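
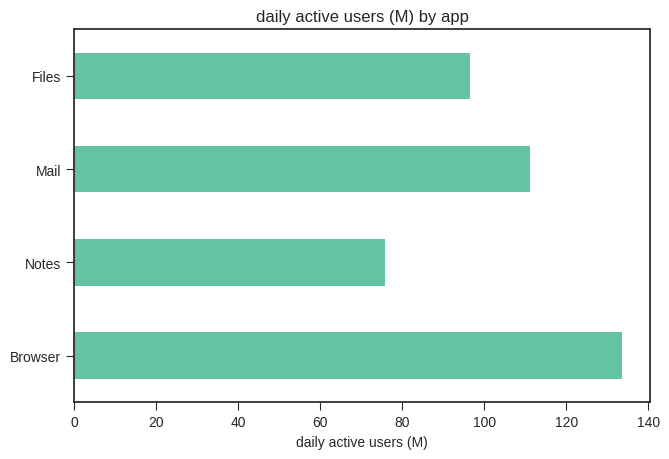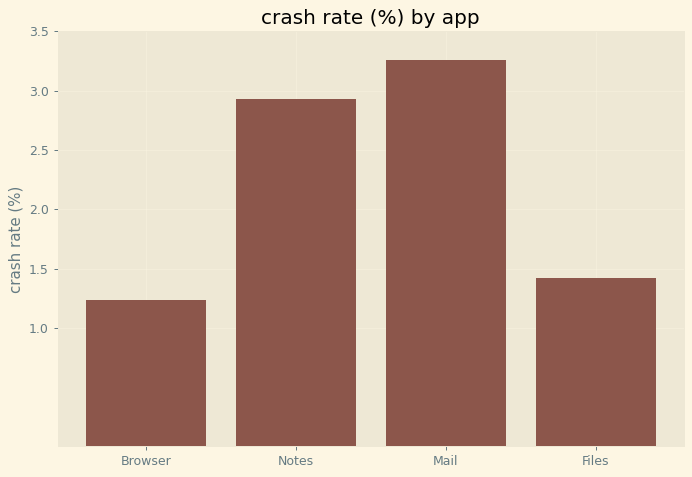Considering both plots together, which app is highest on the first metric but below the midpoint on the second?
Browser

Chart 2 median crash rate (%) ≈ 2; below-median apps: Browser, Files. Among those, Browser has the highest daily active users (M) (≈ 140).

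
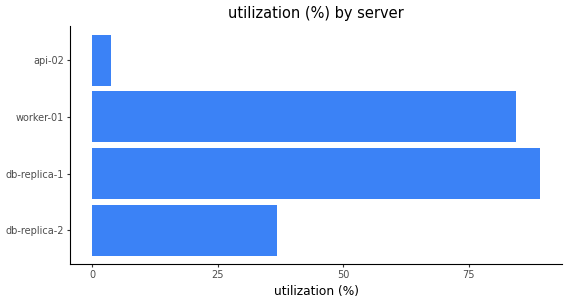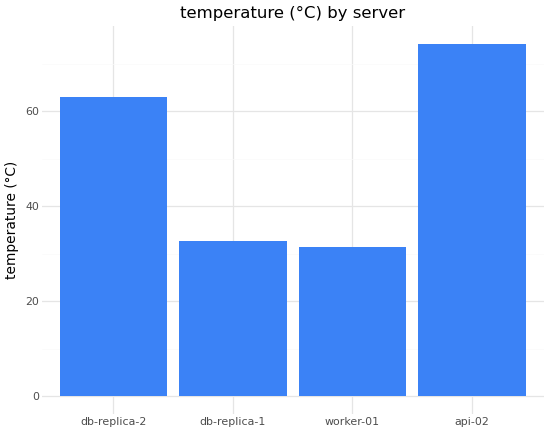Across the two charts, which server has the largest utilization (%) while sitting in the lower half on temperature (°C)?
Chart 2 median temperature (°C) ≈ 50; below-median servers: db-replica-1, worker-01. Among those, db-replica-1 has the highest utilization (%) (≈ 90).

db-replica-1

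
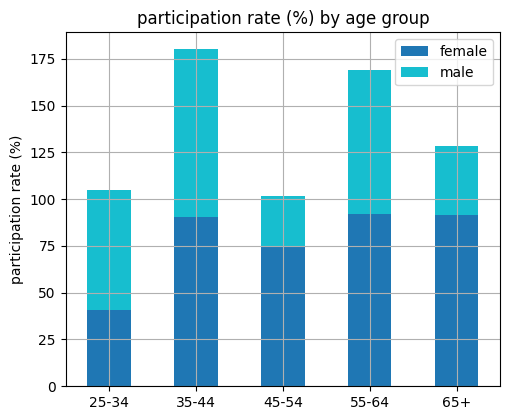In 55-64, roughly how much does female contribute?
≈ 100

female top ≈ 100, bottom ≈ 0; segment ≈ 100.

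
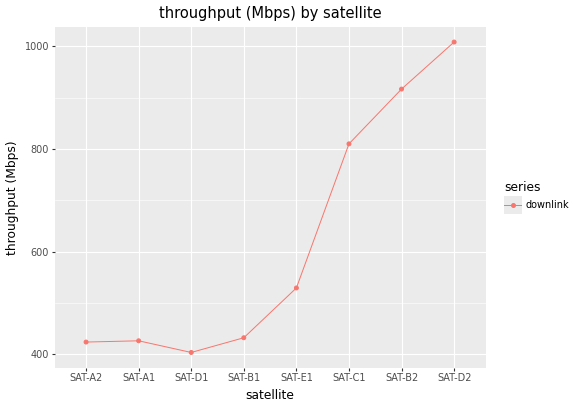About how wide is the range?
≈ 600

Max SAT-D2 ≈ 1000, min SAT-D1 ≈ 400; range ≈ 600.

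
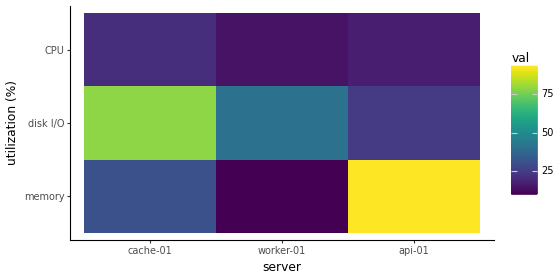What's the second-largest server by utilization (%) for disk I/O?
worker-01

Top 3 for disk I/O: cache-01 ≈ 80, worker-01 ≈ 40, api-01 ≈ 20.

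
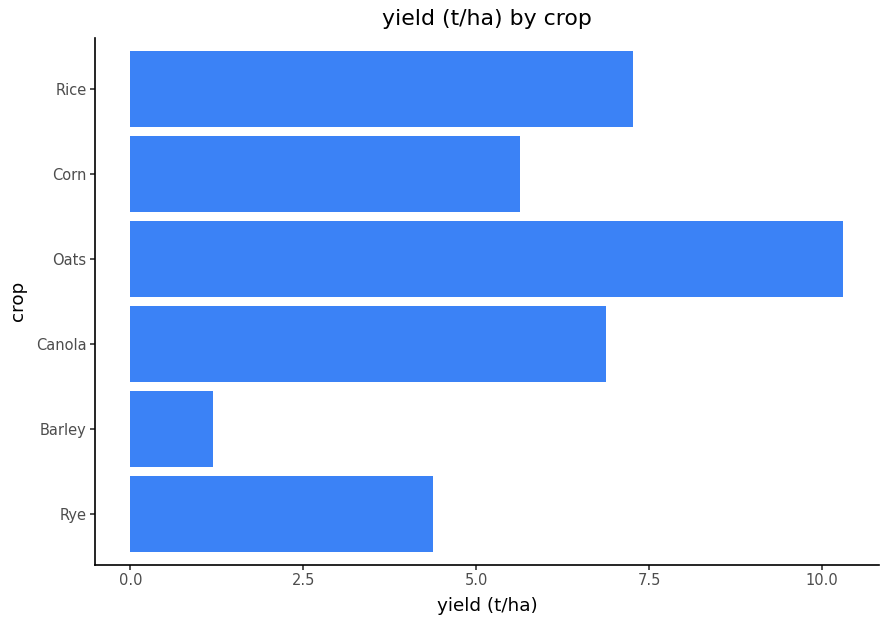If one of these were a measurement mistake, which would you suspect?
Barley ≈ 1; the rest sit between ≈ 4 and ≈ 10.

Barley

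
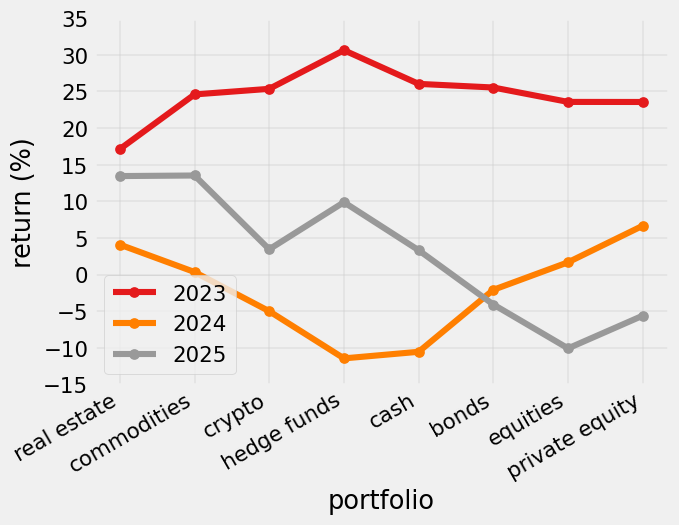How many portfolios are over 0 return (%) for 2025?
Above 0: real estate, commodities, crypto, hedge funds, cash.

5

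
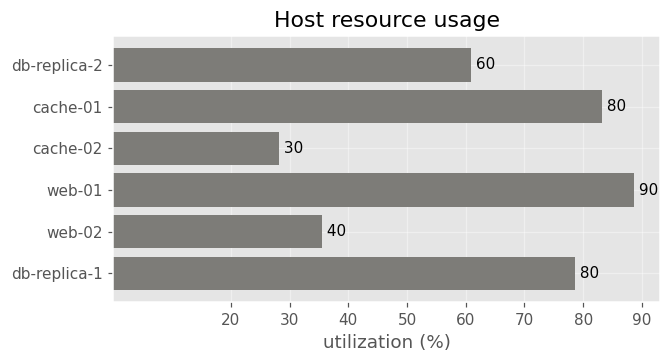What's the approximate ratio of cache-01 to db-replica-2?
cache-01 ≈ 80, db-replica-2 ≈ 60; 80/60 ≈ 1.33.

≈ 1.33×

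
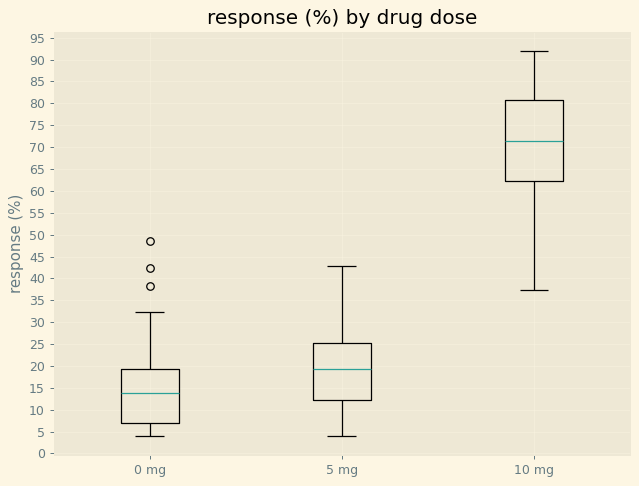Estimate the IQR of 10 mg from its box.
≈ 20

Q3 ≈ 80, Q1 ≈ 60; IQR ≈ 20.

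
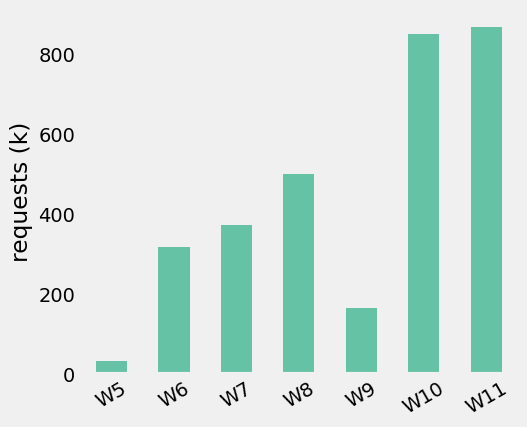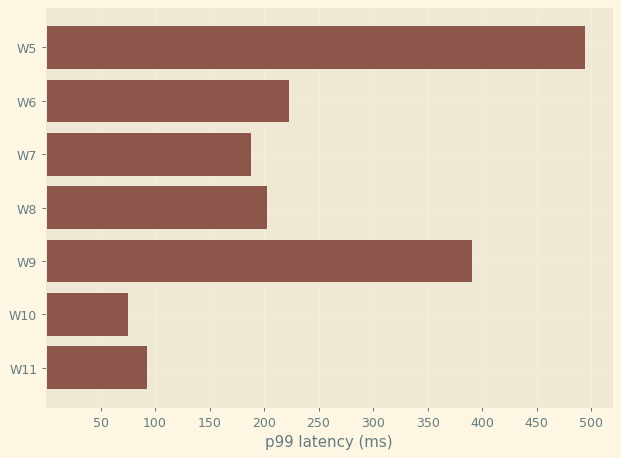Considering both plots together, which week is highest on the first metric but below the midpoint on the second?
Chart 2 median p99 latency (ms) ≈ 200; below-median weeks: W7, W10, W11. Among those, W11 has the highest requests (k) (≈ 900).

W11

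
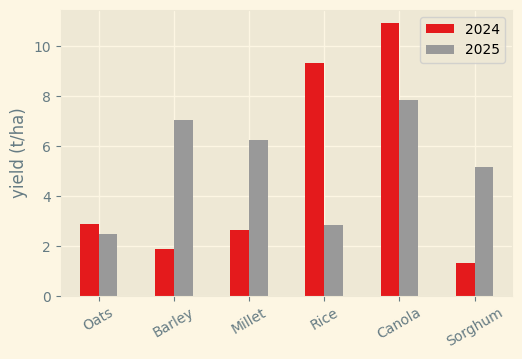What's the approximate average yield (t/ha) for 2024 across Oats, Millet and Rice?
(3 + 3 + 9) / 3 ≈ 5.

≈ 5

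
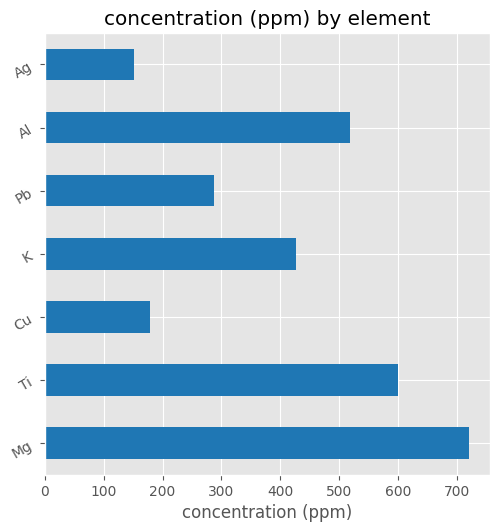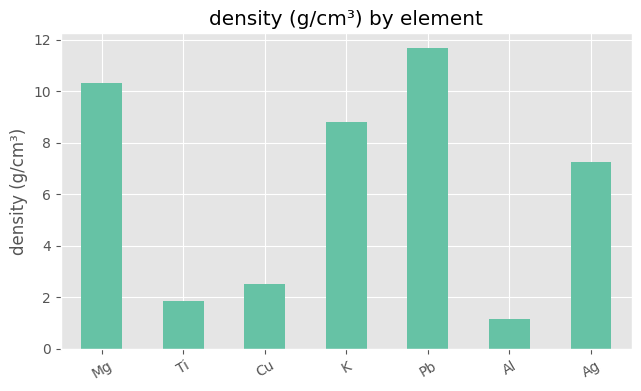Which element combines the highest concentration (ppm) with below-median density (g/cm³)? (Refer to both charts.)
Chart 2 median density (g/cm³) ≈ 8; below-median elements: Ti, Cu, Al. Among those, Ti has the highest concentration (ppm) (≈ 600).

Ti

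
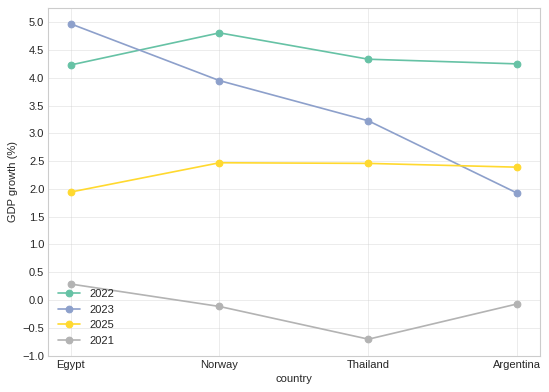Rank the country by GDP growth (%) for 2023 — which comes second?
Norway

Top 3 for 2023: Egypt ≈ 5.0, Norway ≈ 4.0, Thailand ≈ 3.0.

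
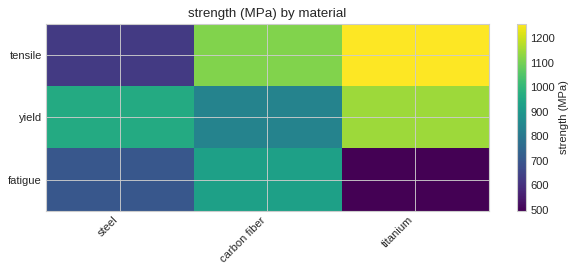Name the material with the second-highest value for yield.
Top 3 for yield: titanium ≈ 1100, steel ≈ 1000, carbon fiber ≈ 800.

steel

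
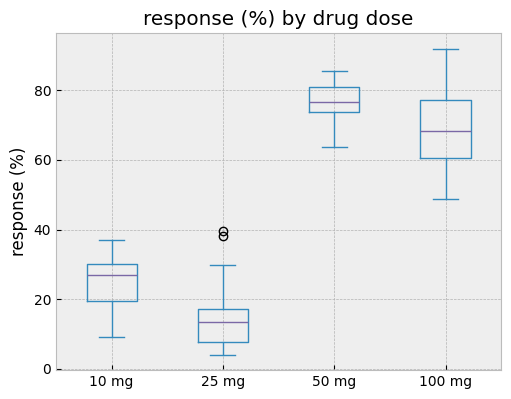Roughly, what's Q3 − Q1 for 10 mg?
Q3 ≈ 30, Q1 ≈ 20; IQR ≈ 10.

≈ 10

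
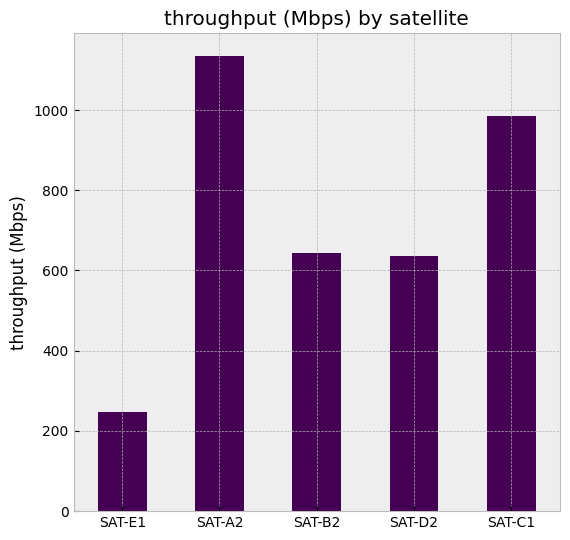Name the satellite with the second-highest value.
Top 3: SAT-A2 ≈ 1100, SAT-C1 ≈ 1000, SAT-B2 ≈ 600.

SAT-C1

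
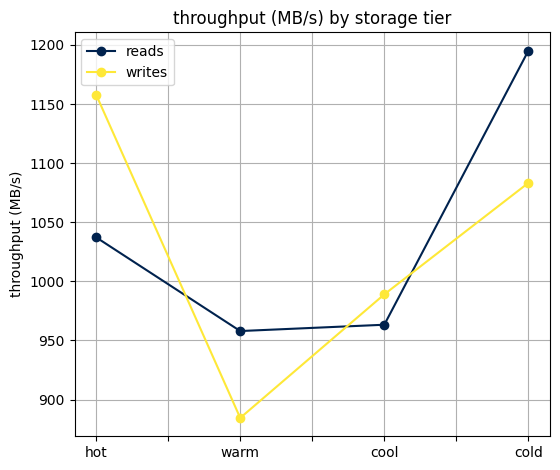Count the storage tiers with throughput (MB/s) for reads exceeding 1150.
Above 1150: cold.

1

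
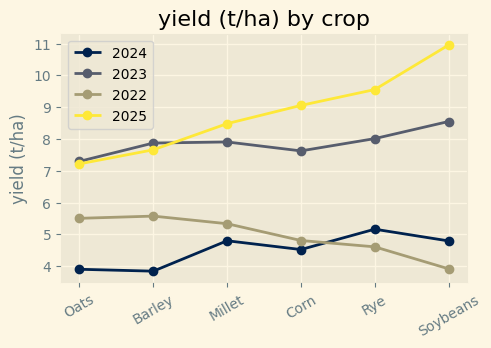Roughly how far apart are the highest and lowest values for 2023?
Max Soybeans ≈ 9, min Oats ≈ 7; range ≈ 2.

≈ 2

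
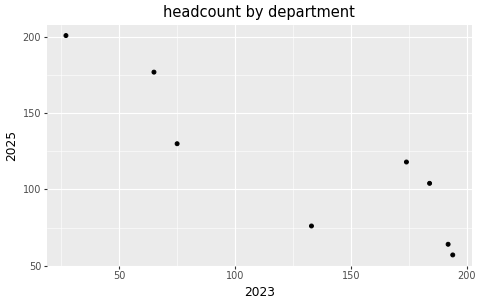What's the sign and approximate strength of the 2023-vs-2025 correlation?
negative, strong

Points are negatively correlated; strong (|r| ≈ 0.9).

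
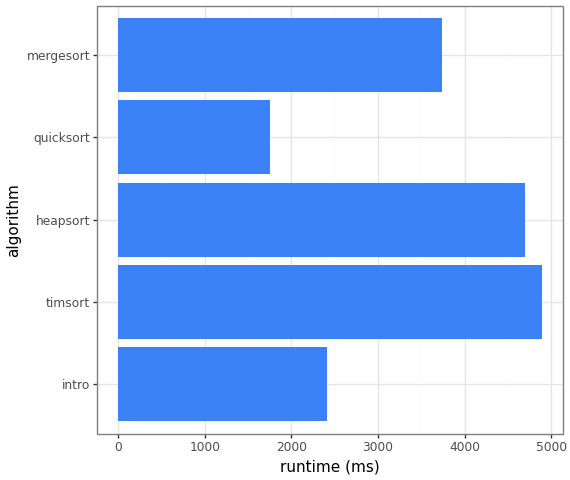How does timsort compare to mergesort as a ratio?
timsort ≈ 5000, mergesort ≈ 3500; 5000/3500 ≈ 1.43.

≈ 1.43×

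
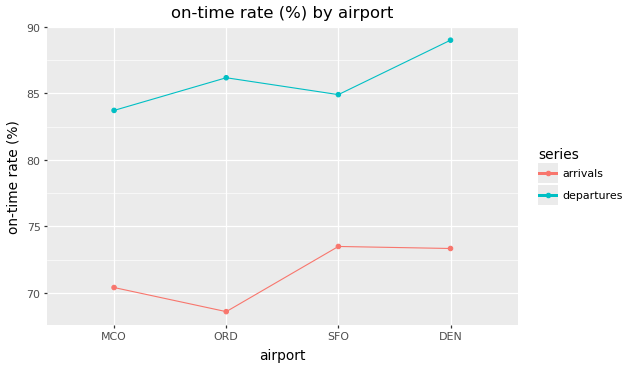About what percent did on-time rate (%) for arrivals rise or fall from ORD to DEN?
ORD ≈ 68, DEN ≈ 74; (74 − 68) / 68 ≈ +8.8%.

≈ +8.8%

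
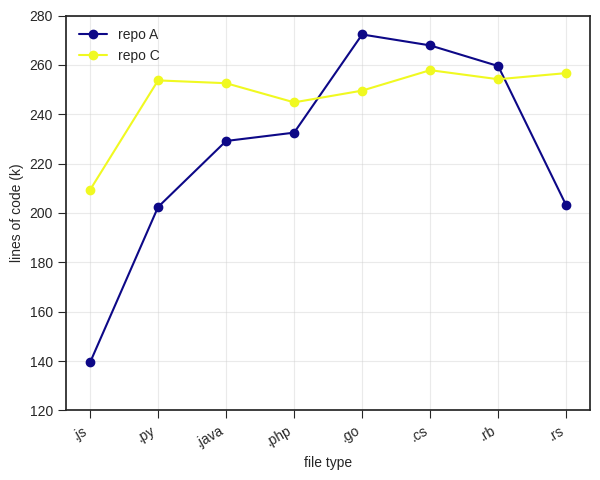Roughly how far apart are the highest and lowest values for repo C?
≈ 60

Max .cs ≈ 260, min .js ≈ 200; range ≈ 60.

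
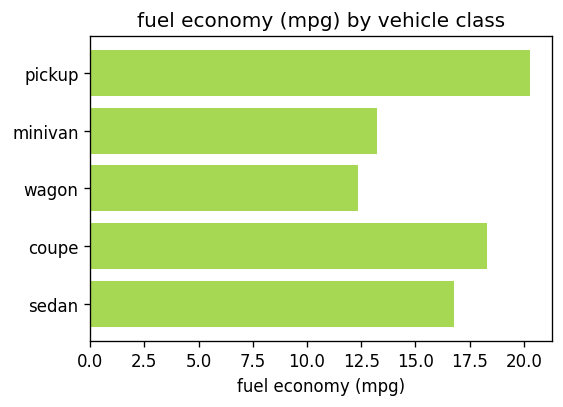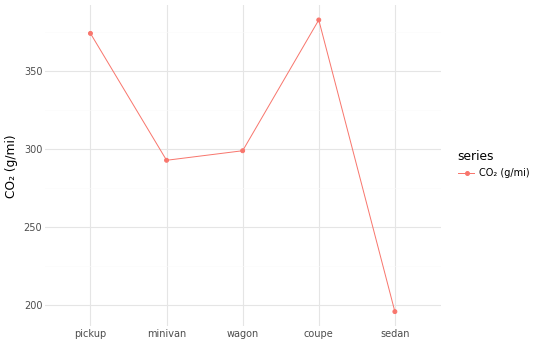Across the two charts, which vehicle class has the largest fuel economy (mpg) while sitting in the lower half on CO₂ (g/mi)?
Chart 2 median CO₂ (g/mi) ≈ 300; below-median vehicle classes: minivan, sedan. Among those, sedan has the highest fuel economy (mpg) (≈ 16).

sedan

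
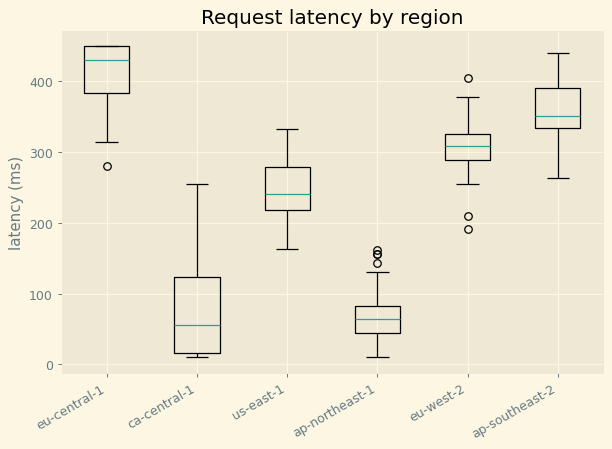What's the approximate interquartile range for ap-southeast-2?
Q3 ≈ 400, Q1 ≈ 350; IQR ≈ 50.

≈ 50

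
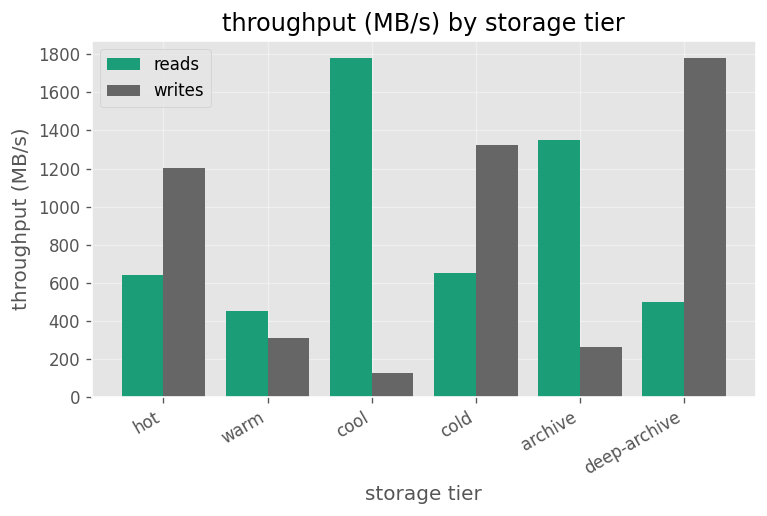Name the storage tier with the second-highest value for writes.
cold

Top 3 for writes: deep-archive ≈ 1800, cold ≈ 1400, hot ≈ 1200.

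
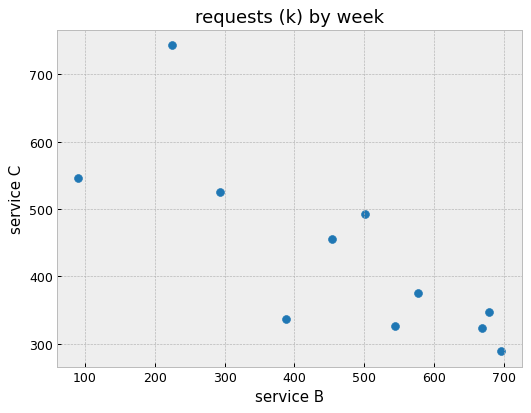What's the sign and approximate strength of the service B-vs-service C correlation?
negative, strong

Points are negatively correlated; strong (|r| ≈ 0.8).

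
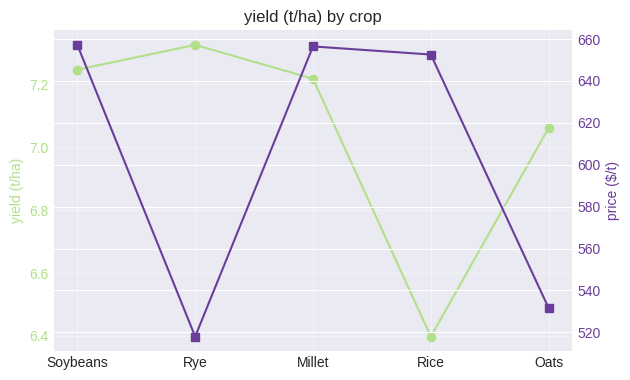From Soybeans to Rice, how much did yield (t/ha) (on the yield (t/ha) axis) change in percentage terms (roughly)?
≈ -11.1%

Soybeans ≈ 7.2, Rice ≈ 6.4; (6.4 − 7.2) / 7.2 ≈ -11.1%.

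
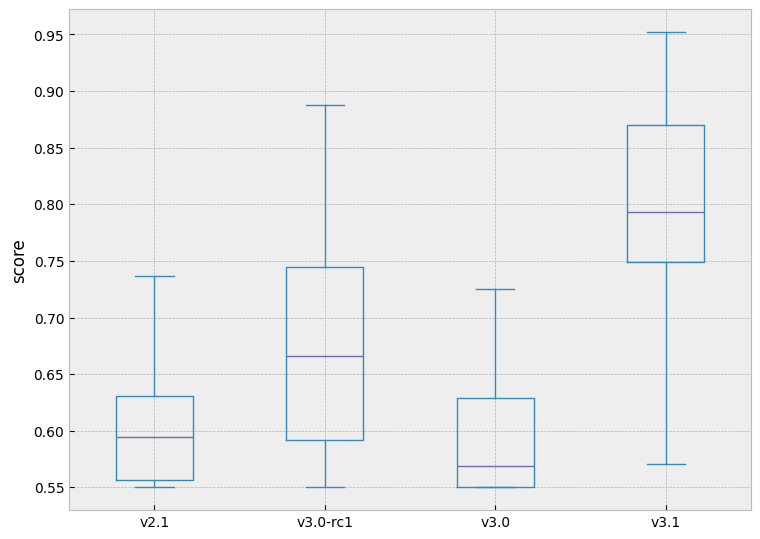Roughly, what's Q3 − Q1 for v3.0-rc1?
≈ 0.14

Q3 ≈ 0.74, Q1 ≈ 0.60; IQR ≈ 0.14.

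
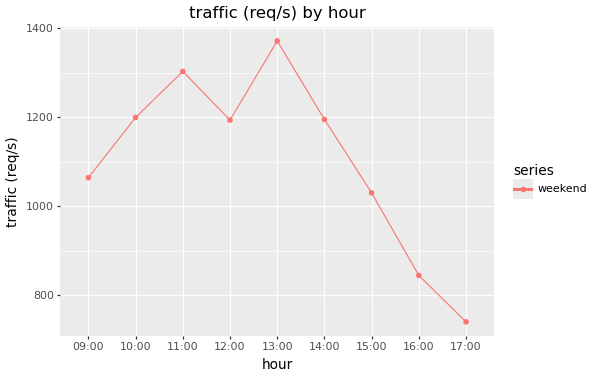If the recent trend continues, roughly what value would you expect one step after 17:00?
Last three: 1000, 800, 700 → slope ≈ -150/step → next ≈ 550.

≈ 550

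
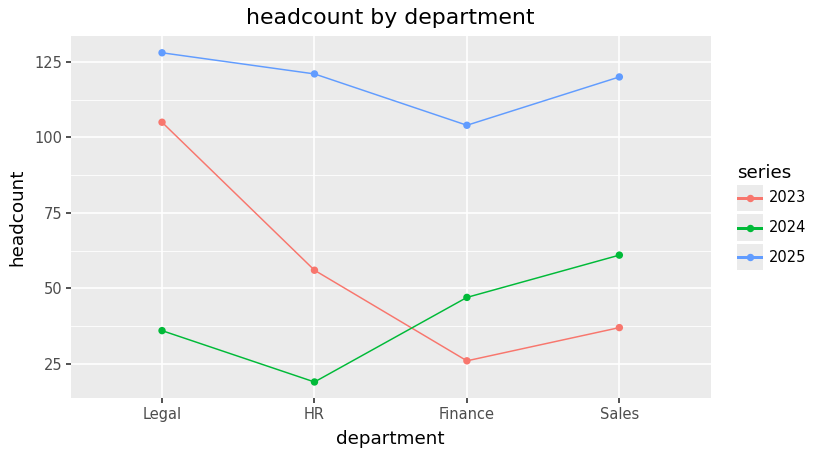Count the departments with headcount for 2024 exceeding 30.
3

Above 30: Legal, Finance, Sales.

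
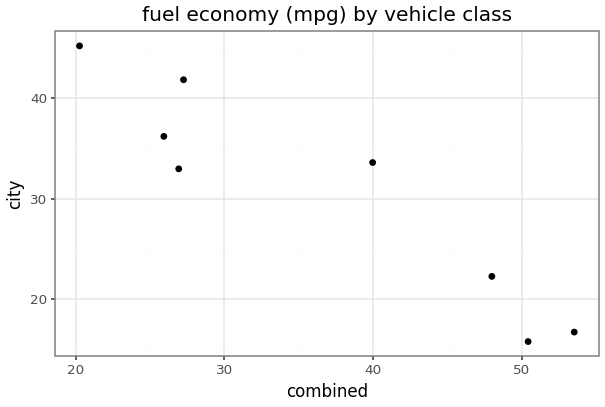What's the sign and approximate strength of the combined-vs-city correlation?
Points are negatively correlated; strong (|r| ≈ 0.9).

negative, strong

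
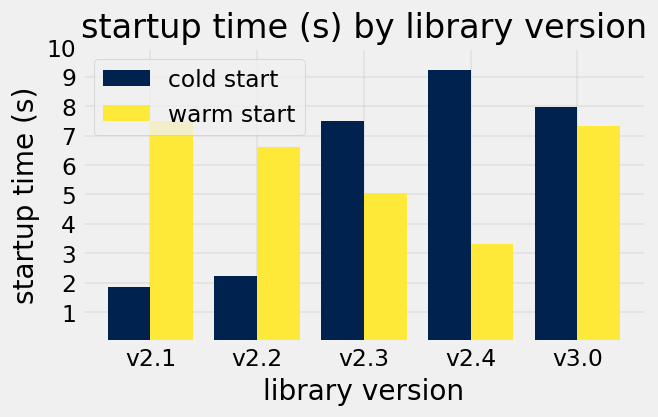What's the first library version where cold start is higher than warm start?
v2.2: cold start ≈ 2 vs warm start ≈ 7 (not yet); v2.3: cold start ≈ 7 vs warm start ≈ 5 (first crossover).

v2.3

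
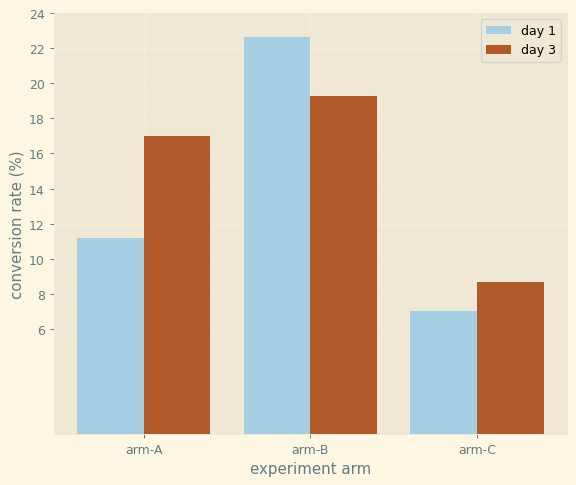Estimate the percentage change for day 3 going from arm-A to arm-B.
≈ +11.1%

arm-A ≈ 18, arm-B ≈ 20; (20 − 18) / 18 ≈ +11.1%.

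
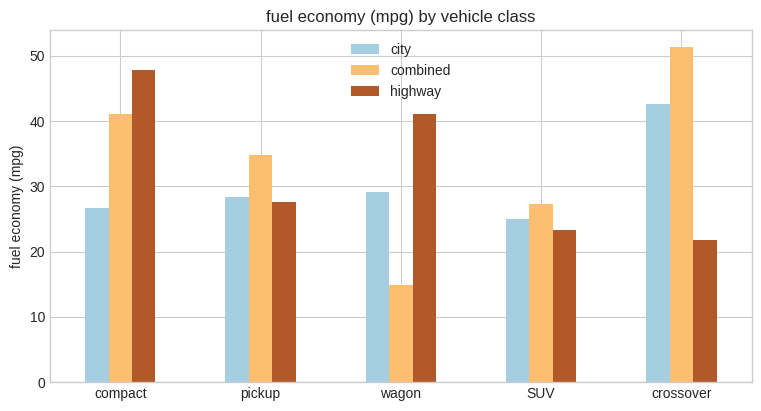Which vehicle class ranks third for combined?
pickup

Top 4 for combined: crossover ≈ 50, compact ≈ 40, pickup ≈ 35, SUV ≈ 25.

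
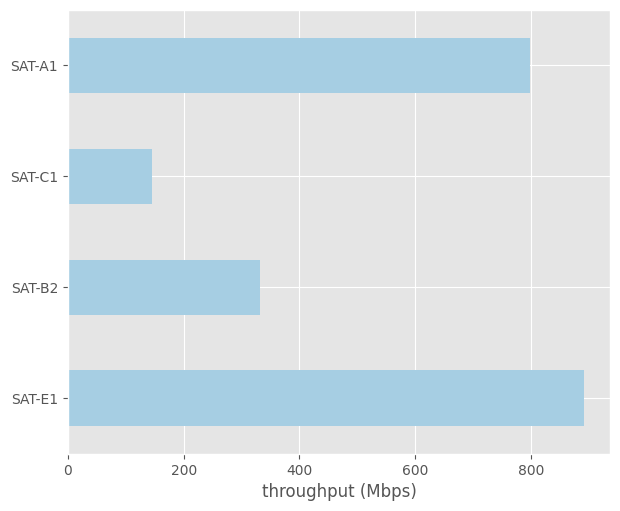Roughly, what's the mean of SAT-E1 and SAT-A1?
≈ 850

(900 + 800) / 2 ≈ 850.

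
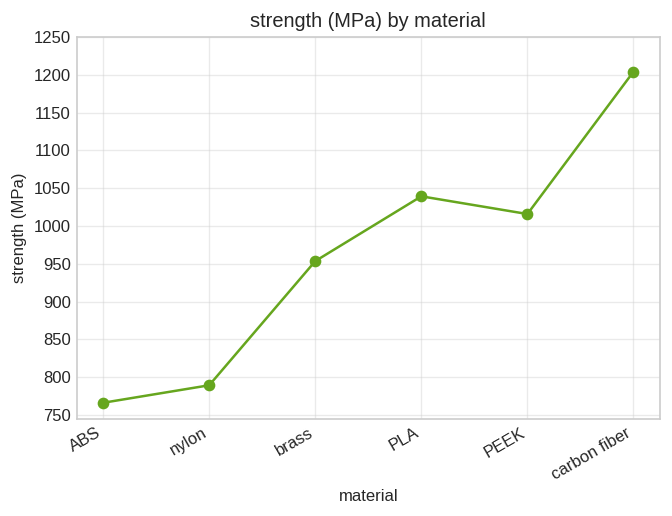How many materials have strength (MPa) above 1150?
1

Above 1150: carbon fiber.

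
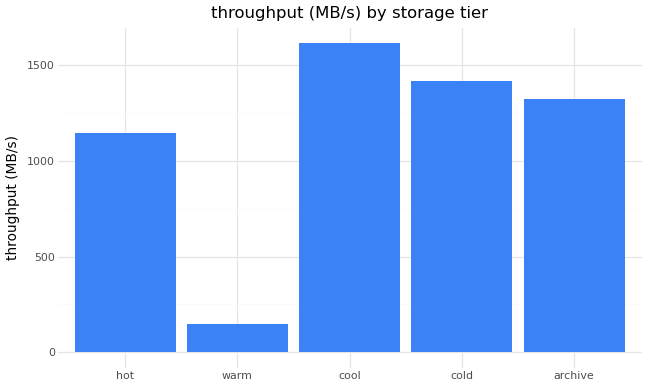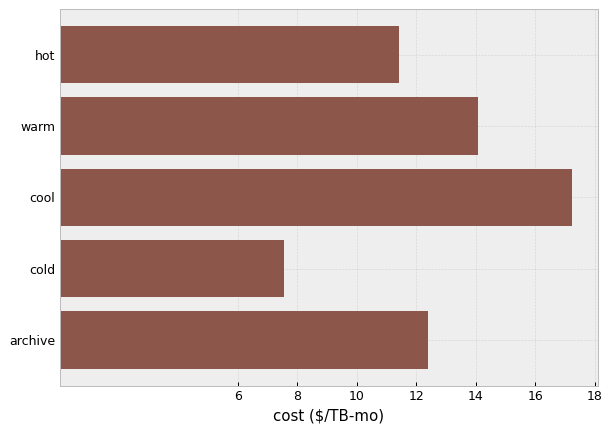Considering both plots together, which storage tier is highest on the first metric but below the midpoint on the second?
Chart 2 median cost ($/TB-mo) ≈ 12; below-median storage tiers: hot, cold. Among those, cold has the highest throughput (MB/s) (≈ 1400).

cold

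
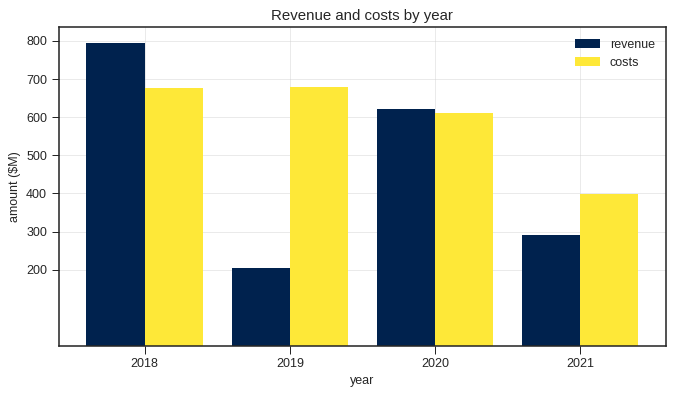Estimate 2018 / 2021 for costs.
≈ 1.75×

2018 ≈ 700, 2021 ≈ 400; 700/400 ≈ 1.75.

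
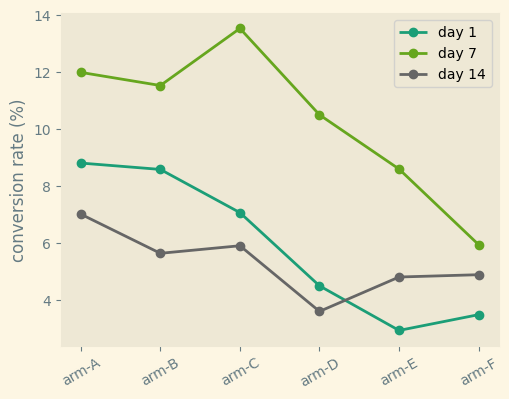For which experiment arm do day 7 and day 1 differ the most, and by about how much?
arm-C: day 7 ≈ 14, day 1 ≈ 7 → gap ≈ 7. Next-largest (arm-D) is only ≈ 6.

arm-C, ≈ 7 %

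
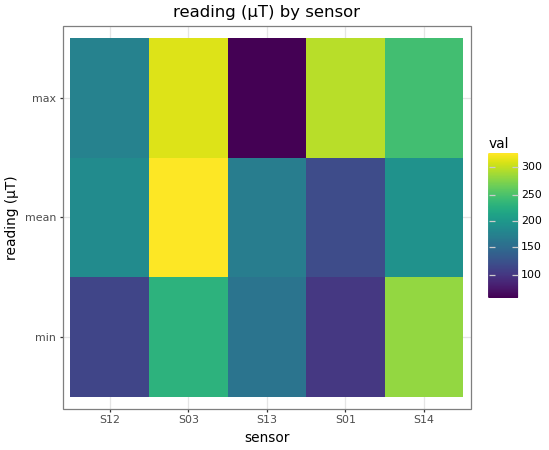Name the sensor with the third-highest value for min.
Top 4 for min: S14 ≈ 275, S03 ≈ 225, S13 ≈ 150, S12 ≈ 125.

S13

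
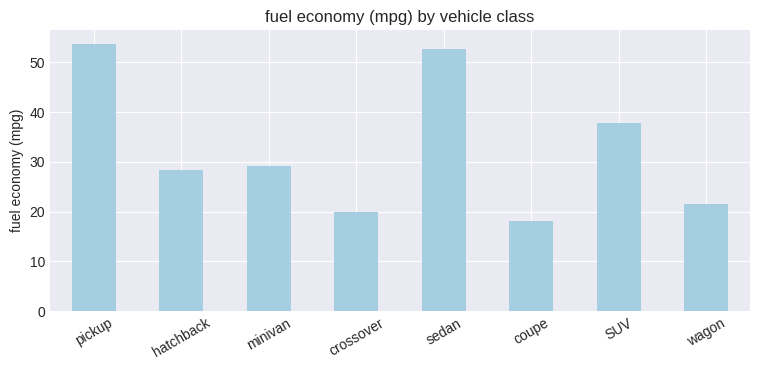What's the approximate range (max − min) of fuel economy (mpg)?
Max pickup ≈ 55, min coupe ≈ 20; range ≈ 35.

≈ 35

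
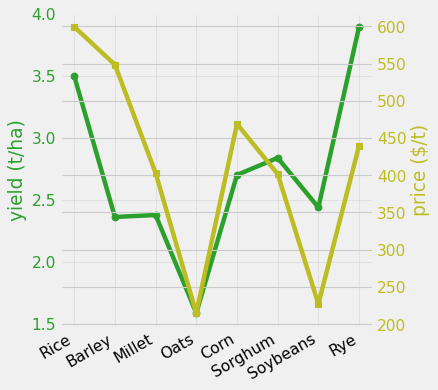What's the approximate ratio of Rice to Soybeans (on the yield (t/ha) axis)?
≈ 1.42×

Rice ≈ 3.4, Soybeans ≈ 2.4; 3.4/2.4 ≈ 1.42.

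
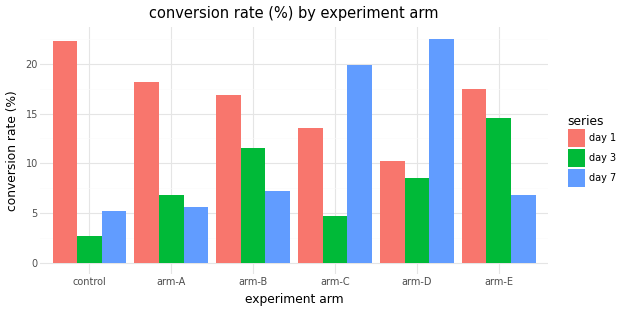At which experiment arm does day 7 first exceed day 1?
arm-C

arm-B: day 7 ≈ 8 vs day 1 ≈ 16 (not yet); arm-C: day 7 ≈ 20 vs day 1 ≈ 14 (first crossover).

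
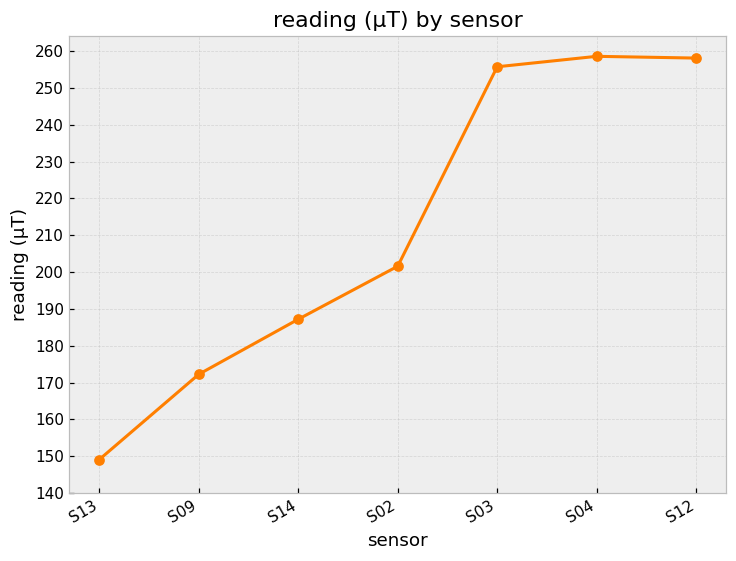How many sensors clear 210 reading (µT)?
3

Above 210: S03, S04, S12.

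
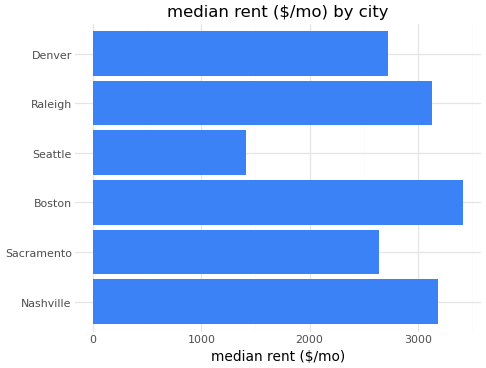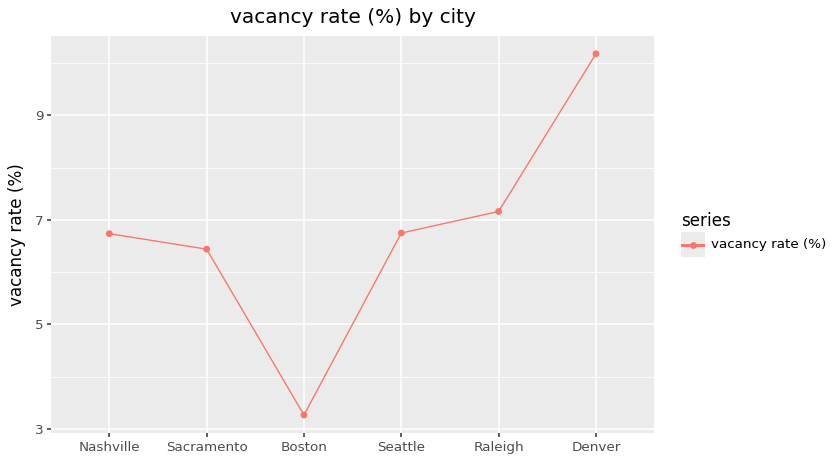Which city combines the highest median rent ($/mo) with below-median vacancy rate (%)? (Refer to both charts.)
Chart 2 median vacancy rate (%) ≈ 7; below-median cities: Nashville, Sacramento, Boston. Among those, Boston has the highest median rent ($/mo) (≈ 3500).

Boston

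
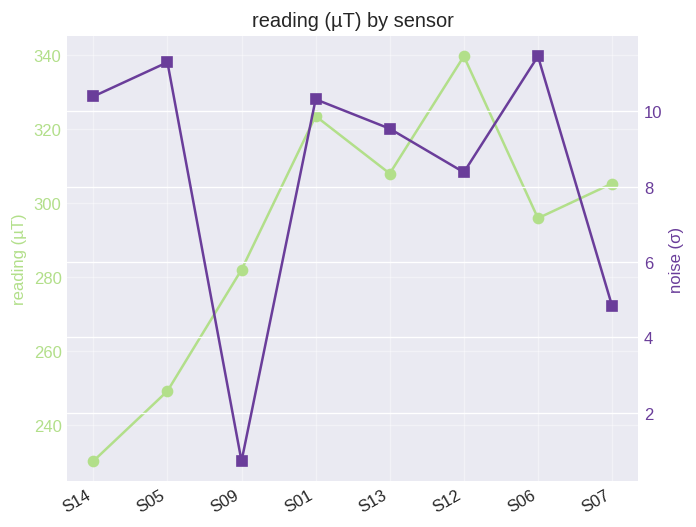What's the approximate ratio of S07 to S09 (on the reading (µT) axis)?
S07 ≈ 310, S09 ≈ 280; 310/280 ≈ 1.11.

≈ 1.11×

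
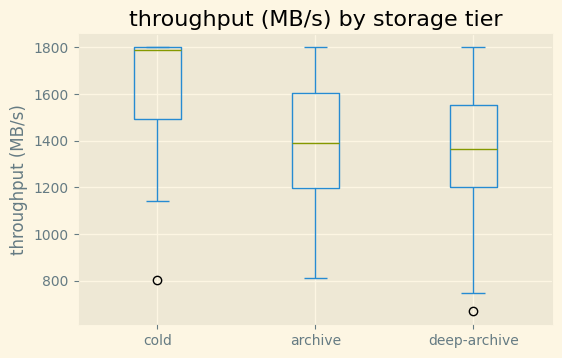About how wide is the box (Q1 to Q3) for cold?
Q3 ≈ 1800, Q1 ≈ 1500; IQR ≈ 300.

≈ 300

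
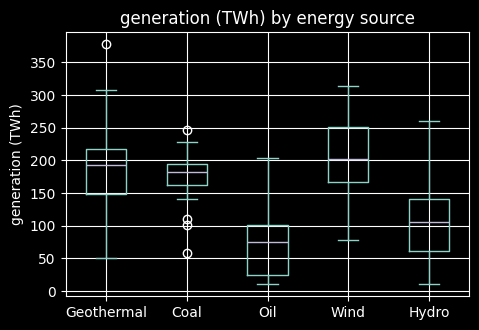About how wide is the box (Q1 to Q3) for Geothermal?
Q3 ≈ 220, Q1 ≈ 140; IQR ≈ 80.

≈ 80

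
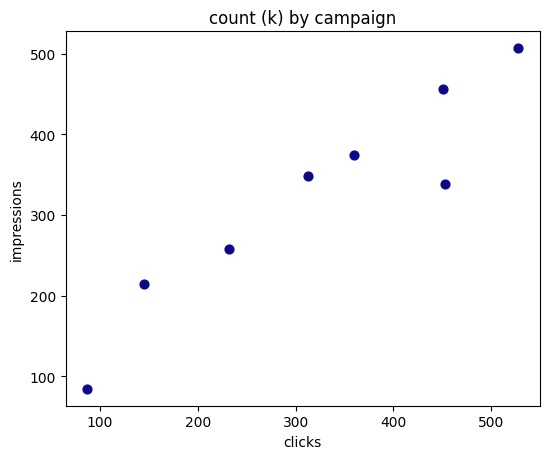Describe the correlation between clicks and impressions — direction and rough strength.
positive, strong

Points are positively correlated; strong (|r| ≈ 0.9).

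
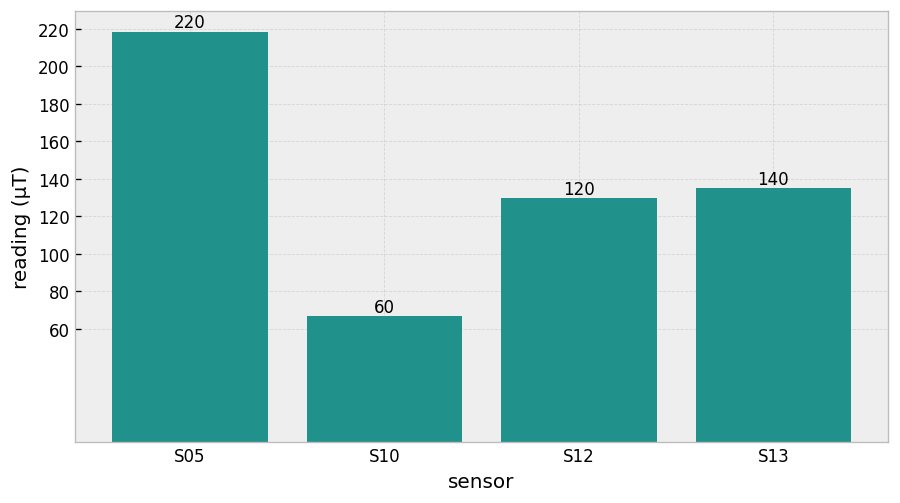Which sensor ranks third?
Top 4: S05 ≈ 220, S13 ≈ 140, S12 ≈ 120, S10 ≈ 60.

S12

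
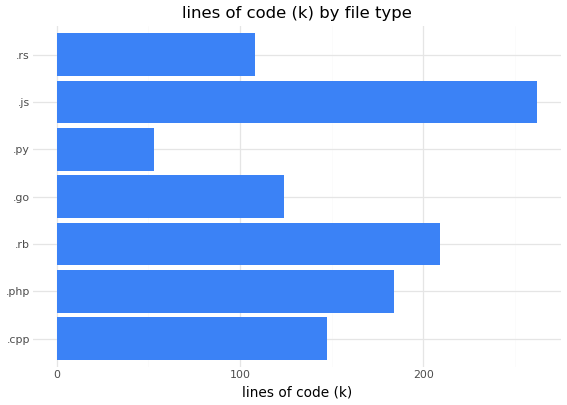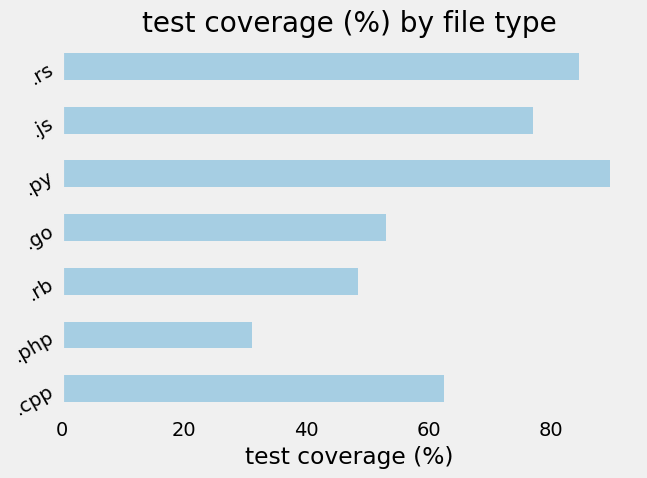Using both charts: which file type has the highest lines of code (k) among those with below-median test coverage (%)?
.rb

Chart 2 median test coverage (%) ≈ 60; below-median file types: .php, .rb, .go. Among those, .rb has the highest lines of code (k) (≈ 200).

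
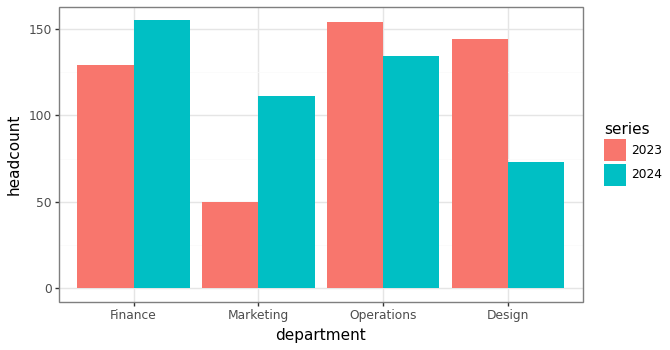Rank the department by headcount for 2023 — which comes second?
Top 3 for 2023: Operations ≈ 160, Design ≈ 140, Finance ≈ 120.

Design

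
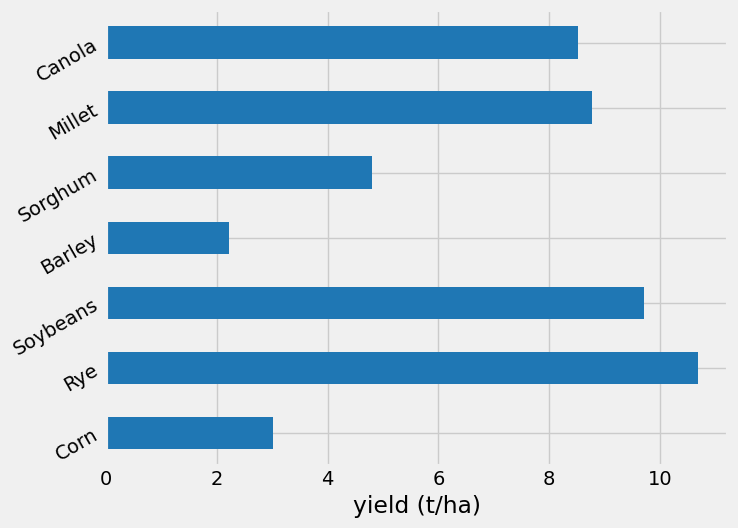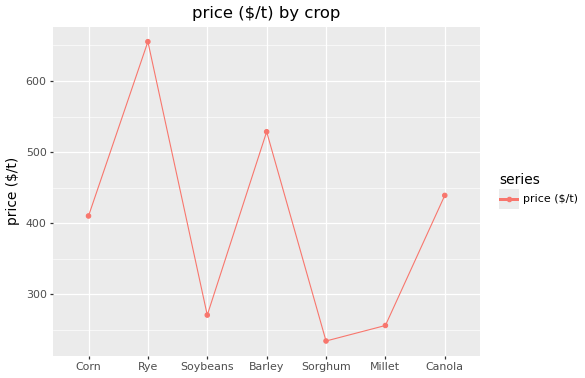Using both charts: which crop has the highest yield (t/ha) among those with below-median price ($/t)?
Chart 2 median price ($/t) ≈ 400; below-median crops: Soybeans, Sorghum, Millet. Among those, Soybeans has the highest yield (t/ha) (≈ 10).

Soybeans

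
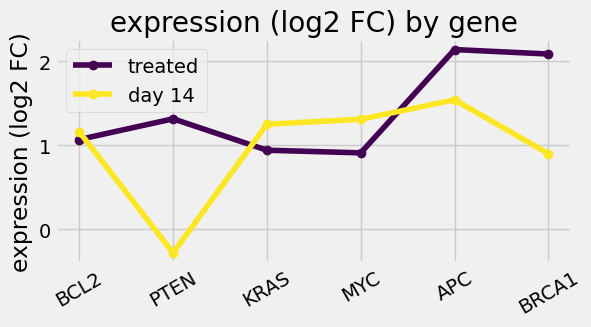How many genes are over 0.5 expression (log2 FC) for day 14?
Above 0.5: BCL2, KRAS, MYC, APC, BRCA1.

5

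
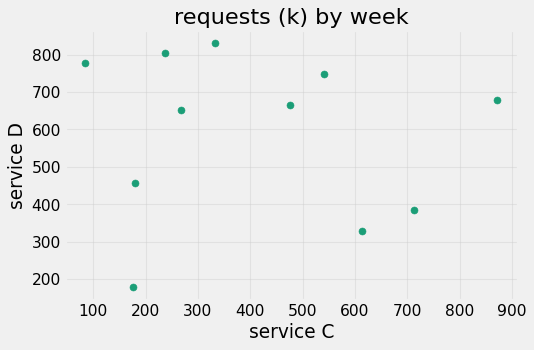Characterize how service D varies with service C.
Points are roughly uncorrelated; weak (|r| ≈ 0.1).

no clear correlation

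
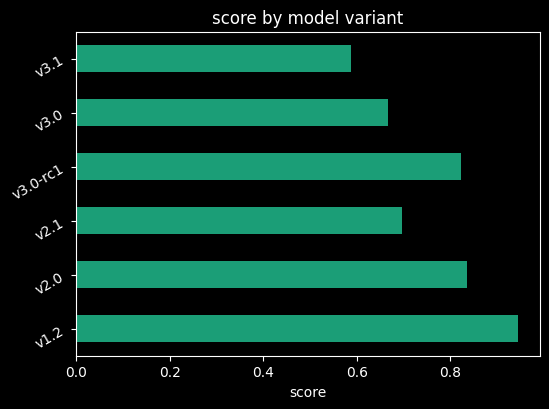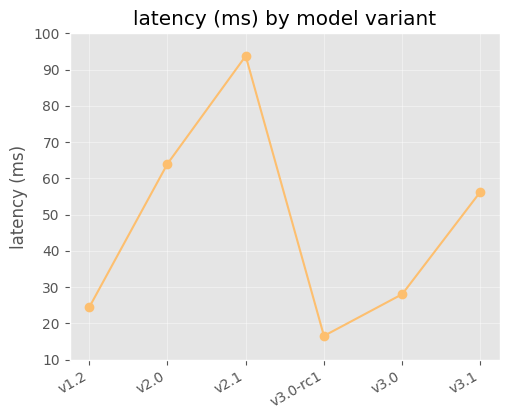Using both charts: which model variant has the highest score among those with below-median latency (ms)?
v1.2

Chart 2 median latency (ms) ≈ 40; below-median model variants: v1.2, v3.0-rc1, v3.0. Among those, v1.2 has the highest score (≈ 0.9).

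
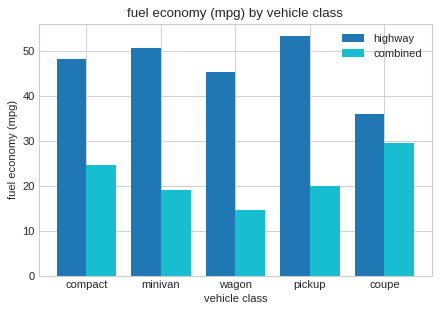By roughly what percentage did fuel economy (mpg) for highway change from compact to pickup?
≈ +10%

compact ≈ 50, pickup ≈ 55; (55 − 50) / 50 ≈ +10%.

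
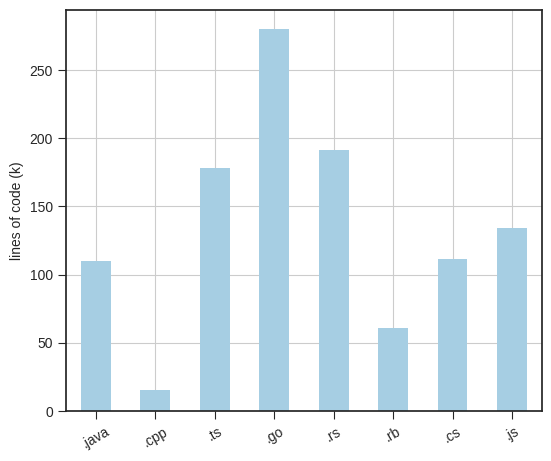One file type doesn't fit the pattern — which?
.go

.go ≈ 275; the rest sit between ≈ 25 and ≈ 200.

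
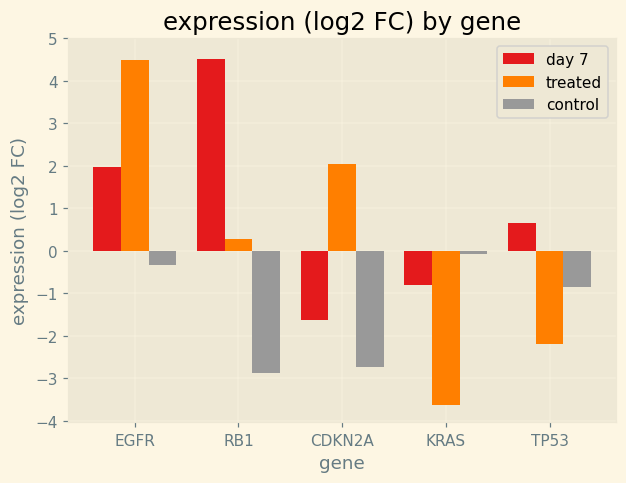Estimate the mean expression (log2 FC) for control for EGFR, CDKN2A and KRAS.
≈ -1

(0 + -3 + 0) / 3 ≈ -1.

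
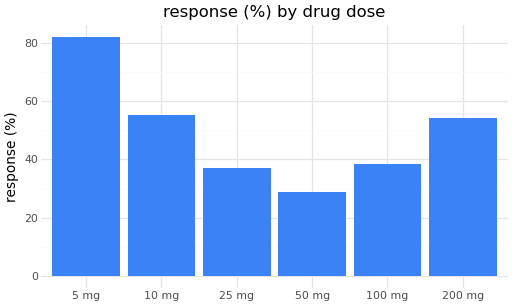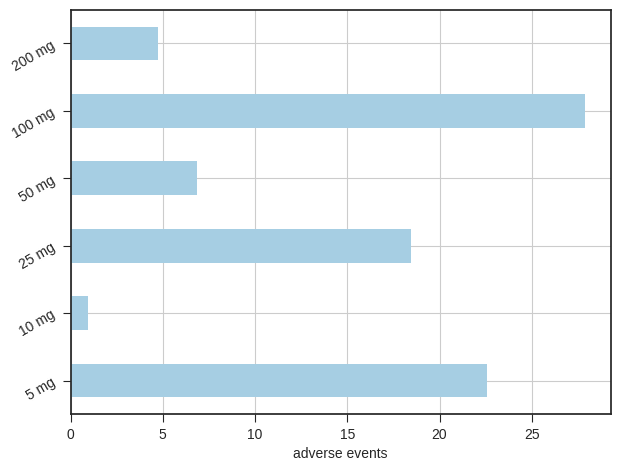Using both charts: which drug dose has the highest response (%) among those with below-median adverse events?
Chart 2 median adverse events ≈ 15; below-median drug doses: 10 mg, 50 mg, 200 mg. Among those, 10 mg has the highest response (%) (≈ 60).

10 mg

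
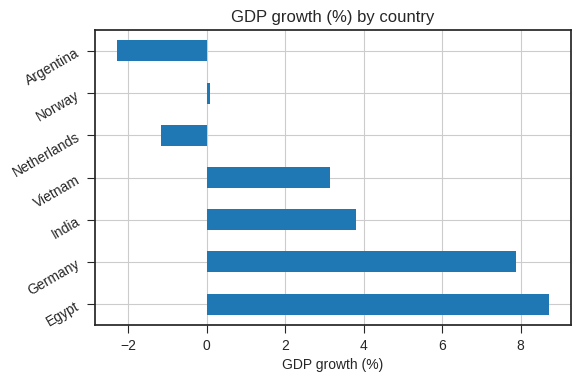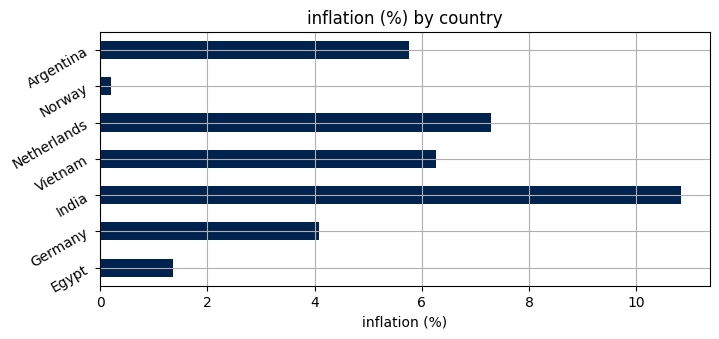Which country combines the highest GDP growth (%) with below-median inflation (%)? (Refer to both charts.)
Chart 2 median inflation (%) ≈ 6; below-median countries: Egypt, Germany, Norway. Among those, Egypt has the highest GDP growth (%) (≈ 9).

Egypt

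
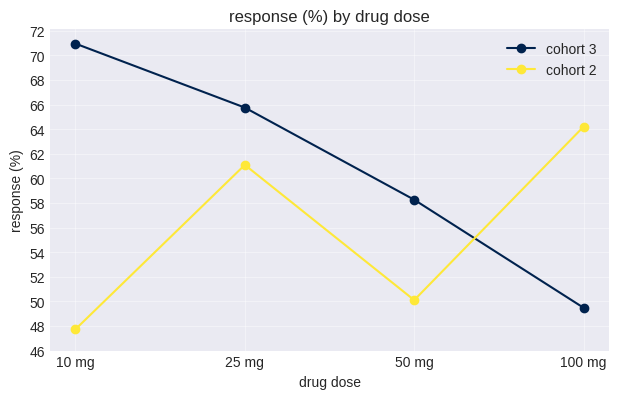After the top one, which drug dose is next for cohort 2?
Top 3 for cohort 2: 100 mg ≈ 64, 25 mg ≈ 62, 50 mg ≈ 50.

25 mg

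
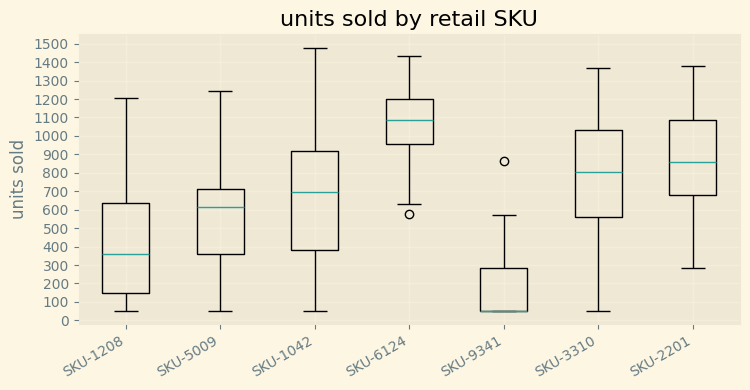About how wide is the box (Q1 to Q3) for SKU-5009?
≈ 300

Q3 ≈ 700, Q1 ≈ 400; IQR ≈ 300.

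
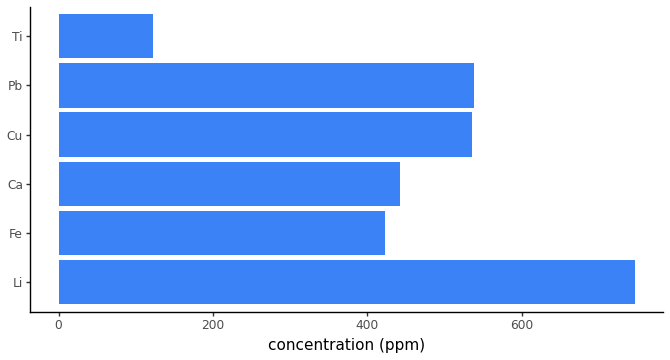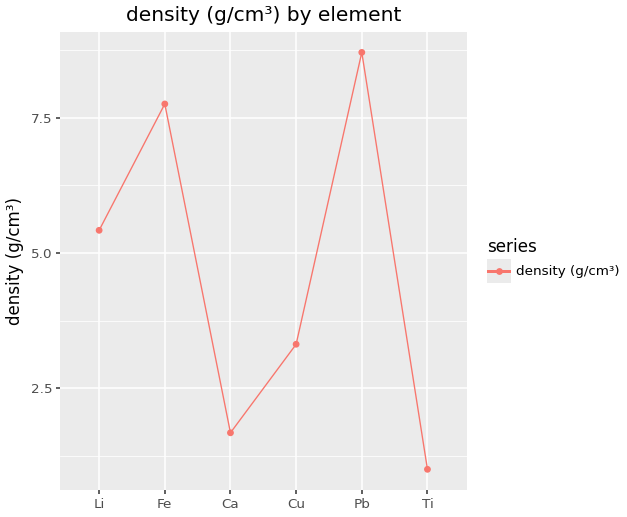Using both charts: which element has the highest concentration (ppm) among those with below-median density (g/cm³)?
Cu

Chart 2 median density (g/cm³) ≈ 4; below-median elements: Ca, Cu, Ti. Among those, Cu has the highest concentration (ppm) (≈ 500).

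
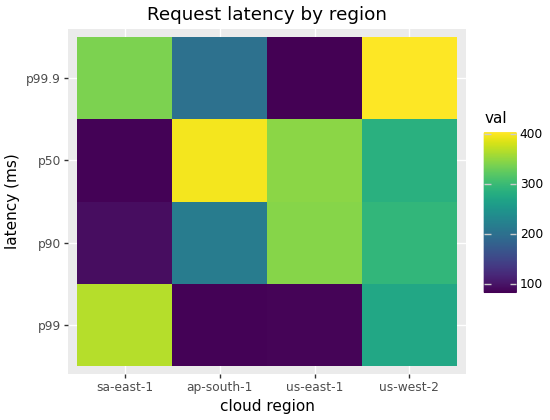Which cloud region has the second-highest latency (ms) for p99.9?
sa-east-1

Top 3 for p99.9: us-west-2 ≈ 400, sa-east-1 ≈ 350, ap-south-1 ≈ 200.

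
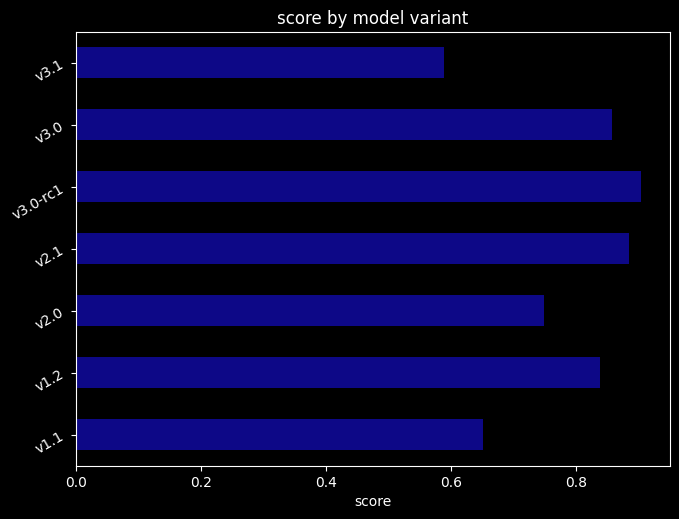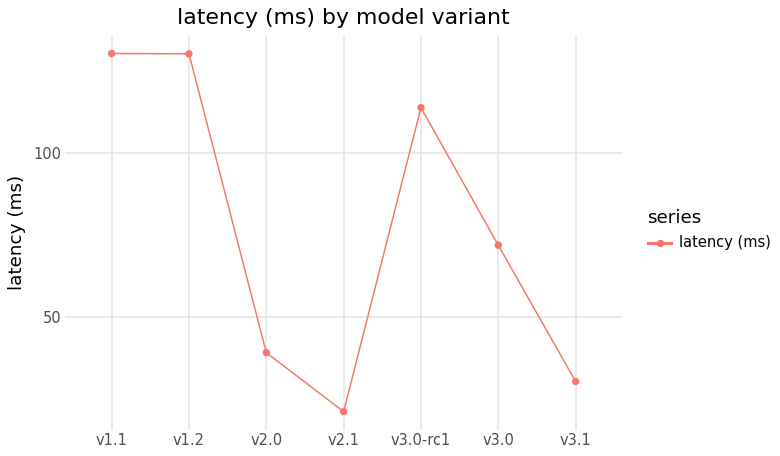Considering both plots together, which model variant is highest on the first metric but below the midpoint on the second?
v2.1

Chart 2 median latency (ms) ≈ 80; below-median model variants: v2.0, v2.1, v3.1. Among those, v2.1 has the highest score (≈ 0.9).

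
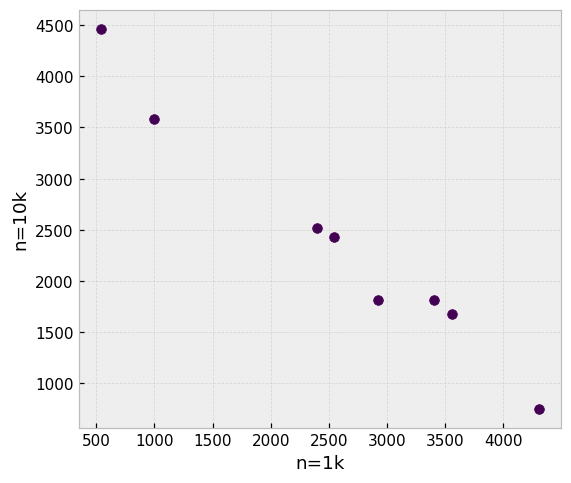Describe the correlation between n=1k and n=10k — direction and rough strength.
Points are negatively correlated; strong (|r| ≈ 1.0).

negative, strong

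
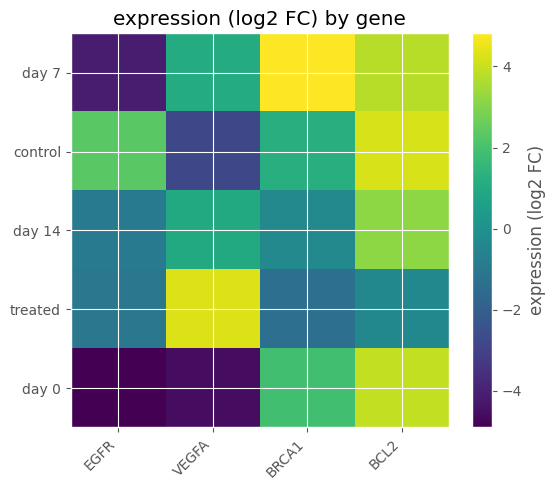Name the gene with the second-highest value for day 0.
Top 3 for day 0: BCL2 ≈ 4, BRCA1 ≈ 2, VEGFA ≈ -5.

BRCA1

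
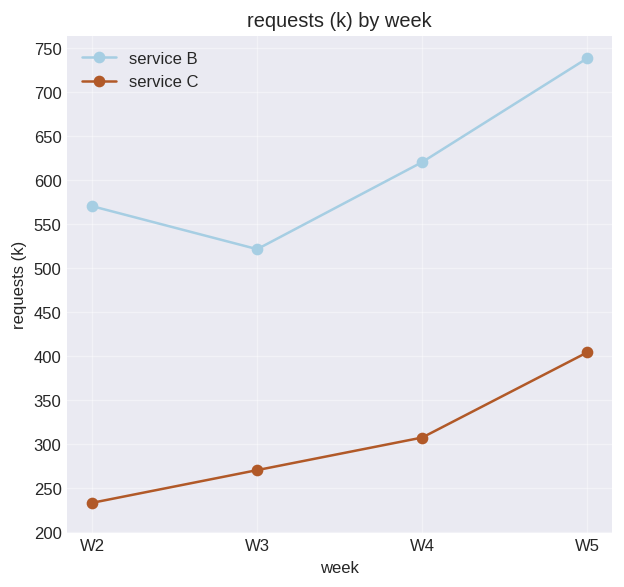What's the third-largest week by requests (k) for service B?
Top 4 for service B: W5 ≈ 750, W4 ≈ 600, W2 ≈ 550, W3 ≈ 500.

W2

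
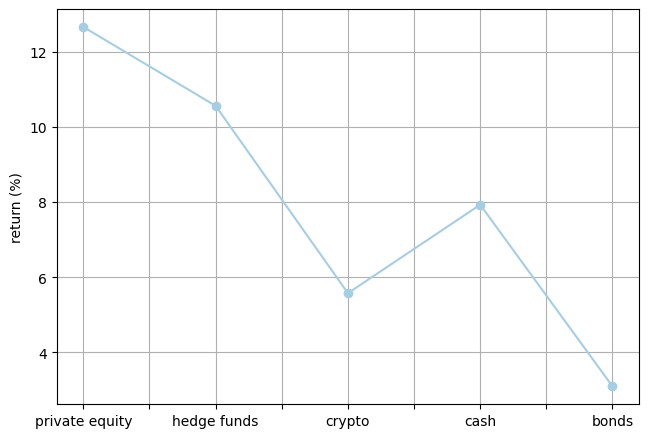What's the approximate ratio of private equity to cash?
≈ 1.62×

private equity ≈ 13, cash ≈ 8; 13/8 ≈ 1.62.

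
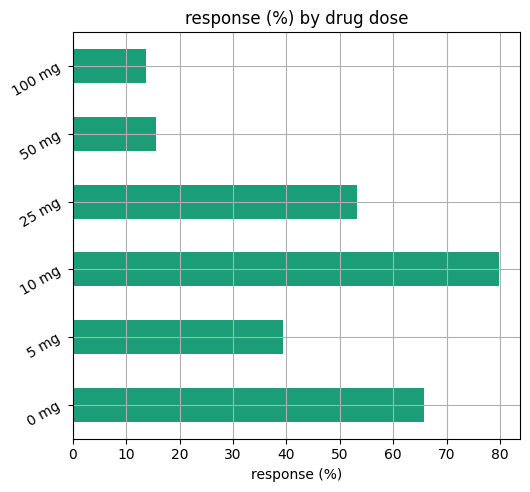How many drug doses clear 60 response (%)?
Above 60: 0 mg, 10 mg.

2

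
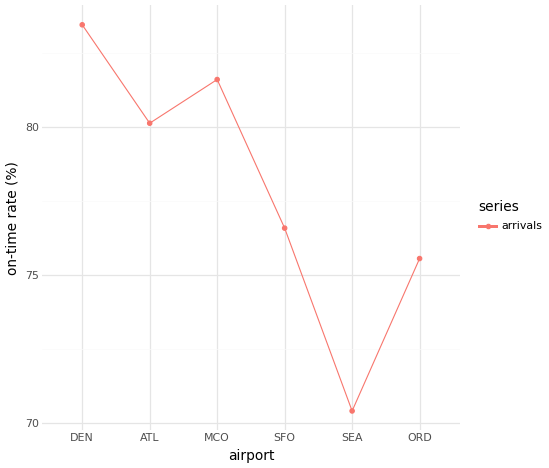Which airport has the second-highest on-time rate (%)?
MCO

Top 3: DEN ≈ 84, MCO ≈ 82, ATL ≈ 80.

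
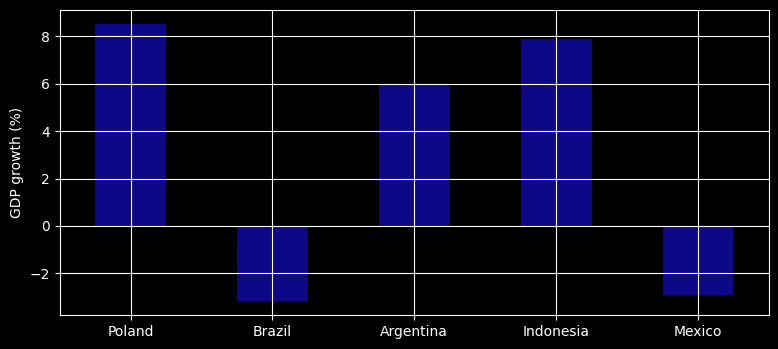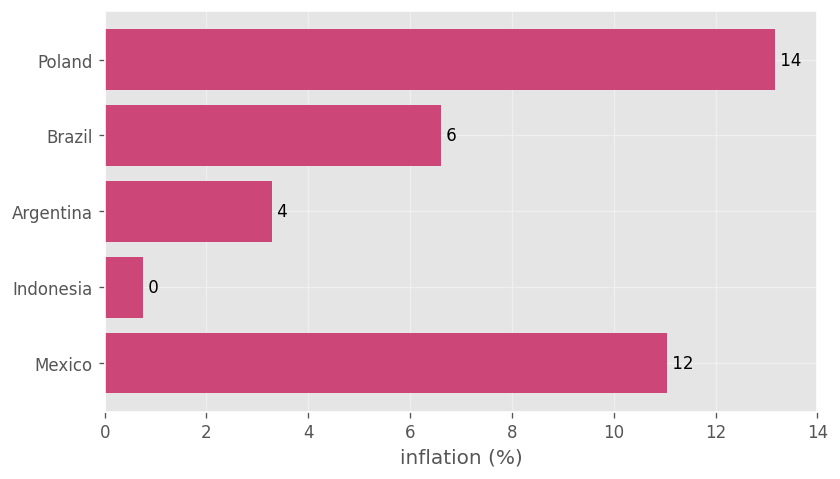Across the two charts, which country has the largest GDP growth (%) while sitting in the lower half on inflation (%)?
Chart 2 median inflation (%) ≈ 6; below-median countries: Argentina, Indonesia. Among those, Indonesia has the highest GDP growth (%) (≈ 8).

Indonesia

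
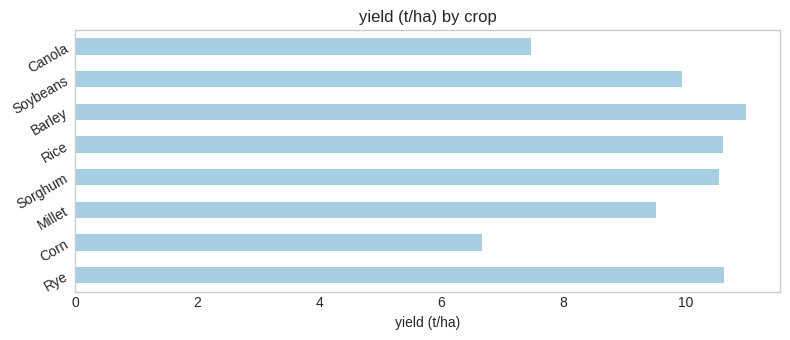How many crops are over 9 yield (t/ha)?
6

Above 9: Rye, Millet, Sorghum, Rice, Barley, Soybeans.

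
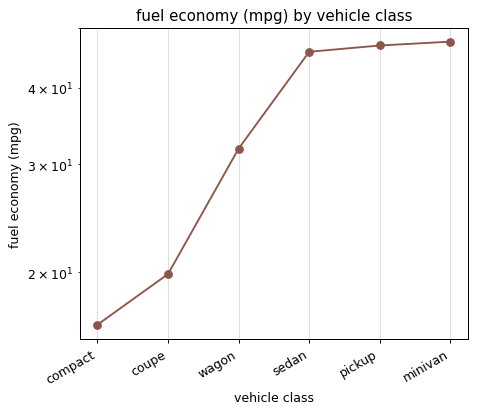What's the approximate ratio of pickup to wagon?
≈ 1.5×

pickup ≈ 45, wagon ≈ 30; 45/30 ≈ 1.5.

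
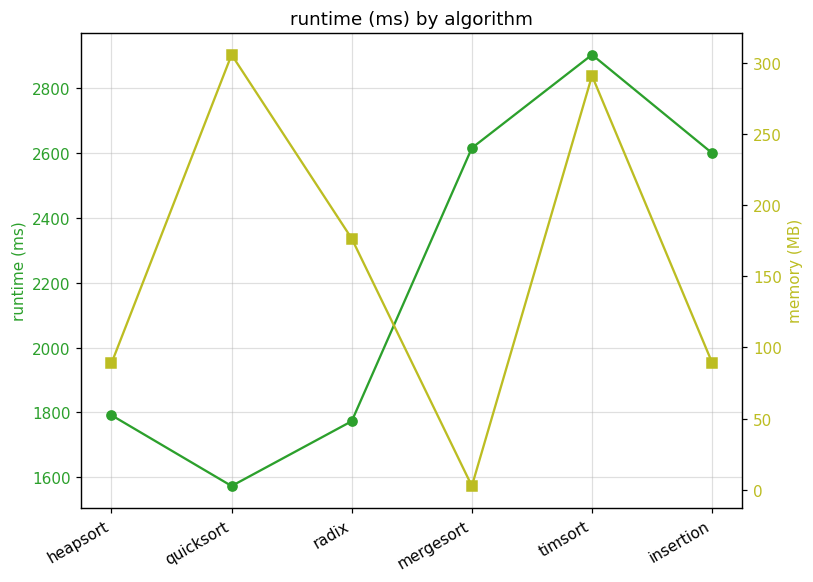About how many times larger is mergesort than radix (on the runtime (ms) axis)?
≈ 1.44×

mergesort ≈ 2600, radix ≈ 1800; 2600/1800 ≈ 1.44.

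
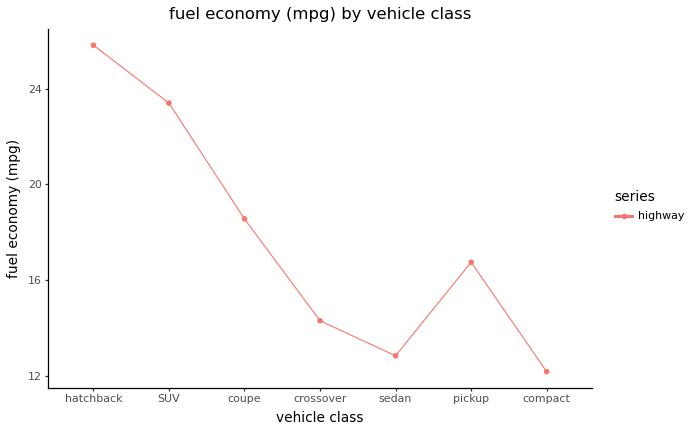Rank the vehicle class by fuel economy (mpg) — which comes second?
Top 3: hatchback ≈ 26, SUV ≈ 24, coupe ≈ 18.

SUV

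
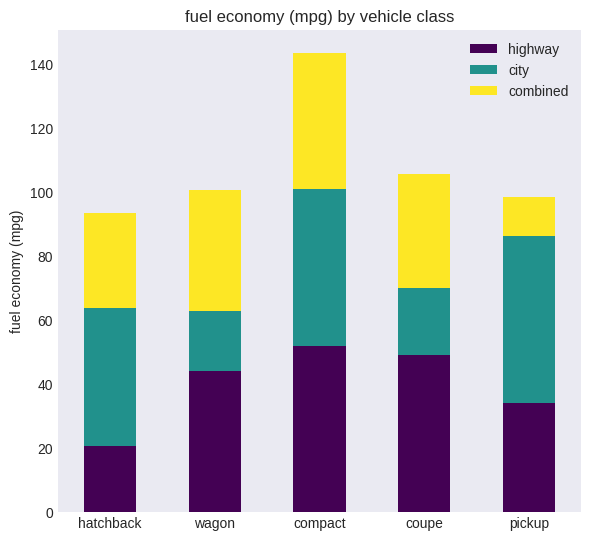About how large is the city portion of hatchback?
≈ 40

city top ≈ 60, bottom ≈ 20; segment ≈ 40.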